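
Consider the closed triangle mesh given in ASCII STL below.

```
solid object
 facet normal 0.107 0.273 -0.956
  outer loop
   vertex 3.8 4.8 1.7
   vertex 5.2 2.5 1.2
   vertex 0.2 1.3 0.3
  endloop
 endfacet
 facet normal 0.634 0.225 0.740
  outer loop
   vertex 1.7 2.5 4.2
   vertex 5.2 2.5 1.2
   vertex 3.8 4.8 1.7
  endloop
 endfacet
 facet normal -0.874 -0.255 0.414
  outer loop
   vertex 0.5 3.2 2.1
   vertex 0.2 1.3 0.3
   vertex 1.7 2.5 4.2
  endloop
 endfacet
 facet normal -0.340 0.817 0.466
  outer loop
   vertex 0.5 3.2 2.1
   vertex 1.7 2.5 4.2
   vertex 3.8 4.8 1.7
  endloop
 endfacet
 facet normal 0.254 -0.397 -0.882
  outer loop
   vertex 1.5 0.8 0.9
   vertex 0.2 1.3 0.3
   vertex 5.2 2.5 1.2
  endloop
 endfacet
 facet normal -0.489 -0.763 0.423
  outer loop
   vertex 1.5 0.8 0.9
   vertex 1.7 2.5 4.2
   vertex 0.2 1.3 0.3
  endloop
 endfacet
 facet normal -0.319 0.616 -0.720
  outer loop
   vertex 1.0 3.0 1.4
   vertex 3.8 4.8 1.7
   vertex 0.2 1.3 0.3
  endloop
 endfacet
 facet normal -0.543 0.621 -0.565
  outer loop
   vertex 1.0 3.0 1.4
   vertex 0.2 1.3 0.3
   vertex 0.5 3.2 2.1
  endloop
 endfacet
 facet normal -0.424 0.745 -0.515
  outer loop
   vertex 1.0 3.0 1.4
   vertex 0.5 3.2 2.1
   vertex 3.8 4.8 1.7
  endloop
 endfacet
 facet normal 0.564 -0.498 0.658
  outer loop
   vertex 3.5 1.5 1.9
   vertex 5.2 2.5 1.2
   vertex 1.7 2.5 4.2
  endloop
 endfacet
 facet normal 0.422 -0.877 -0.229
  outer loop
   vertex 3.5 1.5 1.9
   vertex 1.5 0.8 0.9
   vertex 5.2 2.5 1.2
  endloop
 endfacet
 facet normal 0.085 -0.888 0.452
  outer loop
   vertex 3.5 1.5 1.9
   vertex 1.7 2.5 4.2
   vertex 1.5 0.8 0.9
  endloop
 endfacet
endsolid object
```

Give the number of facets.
12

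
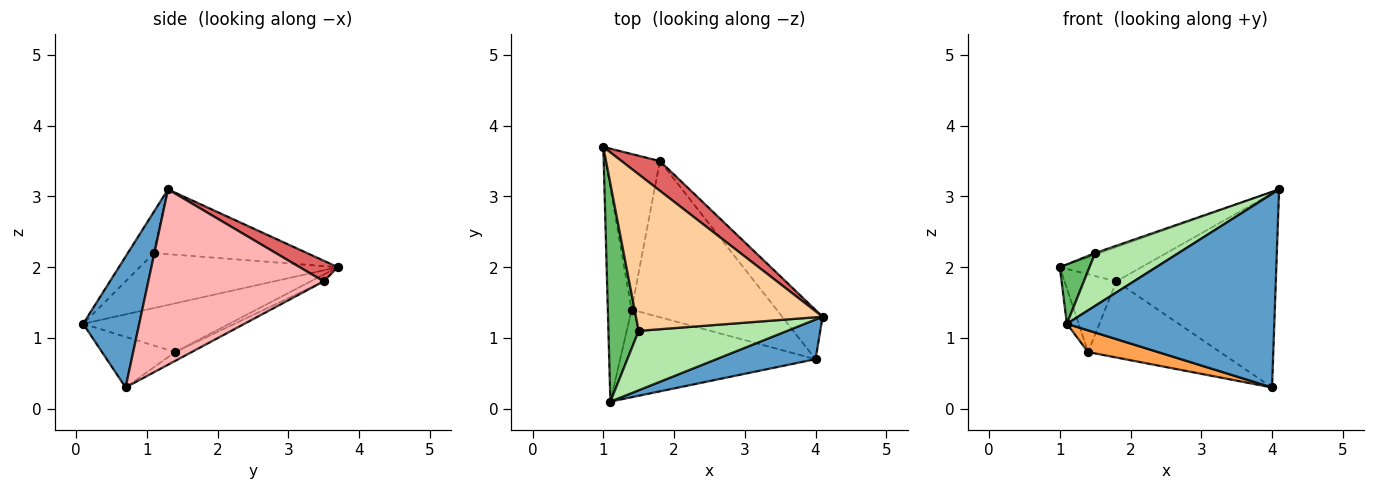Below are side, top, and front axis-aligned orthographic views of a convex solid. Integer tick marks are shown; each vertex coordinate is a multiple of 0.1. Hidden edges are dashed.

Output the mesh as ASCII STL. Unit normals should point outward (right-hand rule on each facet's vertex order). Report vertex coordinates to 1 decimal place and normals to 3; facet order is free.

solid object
 facet normal 0.256 -0.947 0.194
  outer loop
   vertex 4.0 0.7 0.3
   vertex 4.1 1.3 3.1
   vertex 1.1 0.1 1.2
  endloop
 endfacet
 facet normal -0.896 0.072 -0.437
  outer loop
   vertex 1.4 1.4 0.8
   vertex 1.1 0.1 1.2
   vertex 1.0 3.7 2.0
  endloop
 endfacet
 facet normal -0.244 -0.233 -0.941
  outer loop
   vertex 1.4 1.4 0.8
   vertex 4.0 0.7 0.3
   vertex 1.1 0.1 1.2
  endloop
 endfacet
 facet normal -0.328 0.010 0.945
  outer loop
   vertex 1.5 1.1 2.2
   vertex 4.1 1.3 3.1
   vertex 1.0 3.7 2.0
  endloop
 endfacet
 facet normal -0.869 -0.130 0.478
  outer loop
   vertex 1.5 1.1 2.2
   vertex 1.0 3.7 2.0
   vertex 1.1 0.1 1.2
  endloop
 endfacet
 facet normal -0.203 -0.650 0.732
  outer loop
   vertex 1.5 1.1 2.2
   vertex 1.1 0.1 1.2
   vertex 4.1 1.3 3.1
  endloop
 endfacet
 facet normal 0.333 0.713 0.618
  outer loop
   vertex 1.8 3.5 1.8
   vertex 1.0 3.7 2.0
   vertex 4.1 1.3 3.1
  endloop
 endfacet
 facet normal 0.729 0.663 -0.168
  outer loop
   vertex 1.8 3.5 1.8
   vertex 4.1 1.3 3.1
   vertex 4.0 0.7 0.3
  endloop
 endfacet
 facet normal -0.111 0.444 -0.889
  outer loop
   vertex 1.8 3.5 1.8
   vertex 1.4 1.4 0.8
   vertex 1.0 3.7 2.0
  endloop
 endfacet
 facet normal -0.055 0.438 -0.897
  outer loop
   vertex 1.8 3.5 1.8
   vertex 4.0 0.7 0.3
   vertex 1.4 1.4 0.8
  endloop
 endfacet
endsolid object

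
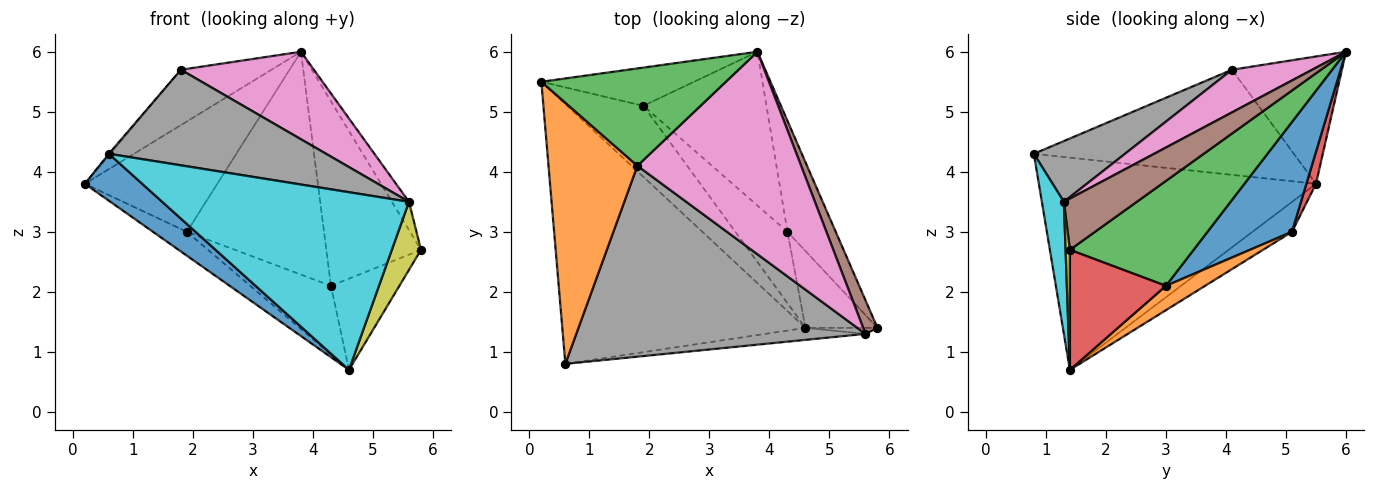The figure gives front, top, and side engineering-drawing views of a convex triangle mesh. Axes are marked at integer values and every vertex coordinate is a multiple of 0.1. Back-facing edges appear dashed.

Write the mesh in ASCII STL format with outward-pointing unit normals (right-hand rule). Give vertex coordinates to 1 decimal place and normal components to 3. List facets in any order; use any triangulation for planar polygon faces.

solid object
 facet normal -0.652 -0.135 -0.746
  outer loop
   vertex 4.6 1.4 0.7
   vertex 0.6 0.8 4.3
   vertex 0.2 5.5 3.8
  endloop
 endfacet
 facet normal -0.764 0.004 0.646
  outer loop
   vertex 1.8 4.1 5.7
   vertex 0.2 5.5 3.8
   vertex 0.6 0.8 4.3
  endloop
 endfacet
 facet normal -0.514 0.424 0.745
  outer loop
   vertex 1.8 4.1 5.7
   vertex 3.8 6.0 6.0
   vertex 0.2 5.5 3.8
  endloop
 endfacet
 facet normal 0.068 0.943 -0.326
  outer loop
   vertex 1.9 5.1 3.0
   vertex 0.2 5.5 3.8
   vertex 3.8 6.0 6.0
  endloop
 endfacet
 facet normal -0.348 0.299 -0.889
  outer loop
   vertex 1.9 5.1 3.0
   vertex 4.6 1.4 0.7
   vertex 0.2 5.5 3.8
  endloop
 endfacet
 facet normal 0.939 0.220 0.262
  outer loop
   vertex 5.6 1.3 3.5
   vertex 5.8 1.4 2.7
   vertex 3.8 6.0 6.0
  endloop
 endfacet
 facet normal 0.233 -0.386 0.893
  outer loop
   vertex 5.6 1.3 3.5
   vertex 3.8 6.0 6.0
   vertex 1.8 4.1 5.7
  endloop
 endfacet
 facet normal 0.185 -0.440 0.879
  outer loop
   vertex 5.6 1.3 3.5
   vertex 1.8 4.1 5.7
   vertex 0.6 0.8 4.3
  endloop
 endfacet
 facet normal 0.145 -0.986 -0.087
  outer loop
   vertex 5.6 1.3 3.5
   vertex 4.6 1.4 0.7
   vertex 5.8 1.4 2.7
  endloop
 endfacet
 facet normal 0.089 -0.994 -0.067
  outer loop
   vertex 5.6 1.3 3.5
   vertex 0.6 0.8 4.3
   vertex 4.6 1.4 0.7
  endloop
 endfacet
 facet normal 0.452 0.734 -0.507
  outer loop
   vertex 4.3 3.0 2.1
   vertex 1.9 5.1 3.0
   vertex 3.8 6.0 6.0
  endloop
 endfacet
 facet normal 0.319 0.657 -0.683
  outer loop
   vertex 4.3 3.0 2.1
   vertex 4.6 1.4 0.7
   vertex 1.9 5.1 3.0
  endloop
 endfacet
 facet normal 0.746 0.571 -0.343
  outer loop
   vertex 4.3 3.0 2.1
   vertex 3.8 6.0 6.0
   vertex 5.8 1.4 2.7
  endloop
 endfacet
 facet normal 0.732 0.521 -0.439
  outer loop
   vertex 4.3 3.0 2.1
   vertex 5.8 1.4 2.7
   vertex 4.6 1.4 0.7
  endloop
 endfacet
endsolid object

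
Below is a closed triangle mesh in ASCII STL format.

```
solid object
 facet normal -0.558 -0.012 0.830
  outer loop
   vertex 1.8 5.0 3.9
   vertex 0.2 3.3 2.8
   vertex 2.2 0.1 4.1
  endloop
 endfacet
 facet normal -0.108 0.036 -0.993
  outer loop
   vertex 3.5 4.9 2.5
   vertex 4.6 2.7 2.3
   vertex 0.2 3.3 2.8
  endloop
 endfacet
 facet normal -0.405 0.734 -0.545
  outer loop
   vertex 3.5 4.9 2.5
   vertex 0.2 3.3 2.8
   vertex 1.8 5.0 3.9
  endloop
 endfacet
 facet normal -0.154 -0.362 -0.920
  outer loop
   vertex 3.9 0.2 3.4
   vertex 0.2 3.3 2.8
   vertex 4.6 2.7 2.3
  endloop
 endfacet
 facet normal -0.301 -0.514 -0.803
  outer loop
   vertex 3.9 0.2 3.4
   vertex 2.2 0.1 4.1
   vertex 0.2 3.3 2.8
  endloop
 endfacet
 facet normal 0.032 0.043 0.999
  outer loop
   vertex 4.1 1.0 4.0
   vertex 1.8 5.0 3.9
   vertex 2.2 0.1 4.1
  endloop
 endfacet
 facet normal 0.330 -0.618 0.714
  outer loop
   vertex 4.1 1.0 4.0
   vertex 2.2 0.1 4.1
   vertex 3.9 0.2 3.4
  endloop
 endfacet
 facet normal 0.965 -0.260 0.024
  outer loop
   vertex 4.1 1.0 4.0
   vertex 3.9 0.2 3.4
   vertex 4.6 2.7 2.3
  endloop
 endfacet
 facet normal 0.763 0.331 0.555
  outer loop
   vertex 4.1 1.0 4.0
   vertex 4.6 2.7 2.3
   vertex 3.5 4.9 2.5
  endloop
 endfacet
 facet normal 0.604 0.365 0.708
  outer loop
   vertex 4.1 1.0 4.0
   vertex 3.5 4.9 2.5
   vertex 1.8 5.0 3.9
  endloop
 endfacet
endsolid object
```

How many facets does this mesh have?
10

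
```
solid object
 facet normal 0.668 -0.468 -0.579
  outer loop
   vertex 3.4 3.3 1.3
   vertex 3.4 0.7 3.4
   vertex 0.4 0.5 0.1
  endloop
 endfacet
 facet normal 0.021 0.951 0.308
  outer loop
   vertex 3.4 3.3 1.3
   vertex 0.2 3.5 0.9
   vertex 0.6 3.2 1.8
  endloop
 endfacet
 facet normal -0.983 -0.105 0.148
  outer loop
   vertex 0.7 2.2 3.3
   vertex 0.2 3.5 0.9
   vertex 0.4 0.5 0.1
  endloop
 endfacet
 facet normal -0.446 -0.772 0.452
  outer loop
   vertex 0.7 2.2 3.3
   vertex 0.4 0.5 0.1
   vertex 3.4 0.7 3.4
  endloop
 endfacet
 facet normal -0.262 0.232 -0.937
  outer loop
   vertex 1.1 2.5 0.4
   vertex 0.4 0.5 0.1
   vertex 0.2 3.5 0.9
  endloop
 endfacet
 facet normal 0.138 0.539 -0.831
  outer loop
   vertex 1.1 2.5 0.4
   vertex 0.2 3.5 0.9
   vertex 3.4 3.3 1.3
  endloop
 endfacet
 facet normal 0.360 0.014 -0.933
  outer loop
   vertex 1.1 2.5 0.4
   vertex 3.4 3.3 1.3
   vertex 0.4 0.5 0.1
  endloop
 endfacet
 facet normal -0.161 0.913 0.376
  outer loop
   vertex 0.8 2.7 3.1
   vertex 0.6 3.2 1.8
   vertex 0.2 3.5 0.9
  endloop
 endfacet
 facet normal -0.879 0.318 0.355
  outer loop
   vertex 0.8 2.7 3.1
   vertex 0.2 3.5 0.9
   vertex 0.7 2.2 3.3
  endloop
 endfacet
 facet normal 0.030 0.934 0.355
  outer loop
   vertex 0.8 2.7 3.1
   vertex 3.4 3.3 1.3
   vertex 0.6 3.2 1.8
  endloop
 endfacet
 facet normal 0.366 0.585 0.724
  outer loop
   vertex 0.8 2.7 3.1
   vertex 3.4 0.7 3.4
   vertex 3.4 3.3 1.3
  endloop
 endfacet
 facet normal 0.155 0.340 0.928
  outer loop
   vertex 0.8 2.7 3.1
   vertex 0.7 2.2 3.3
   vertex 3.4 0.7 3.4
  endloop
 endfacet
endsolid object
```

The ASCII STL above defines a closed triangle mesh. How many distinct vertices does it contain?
8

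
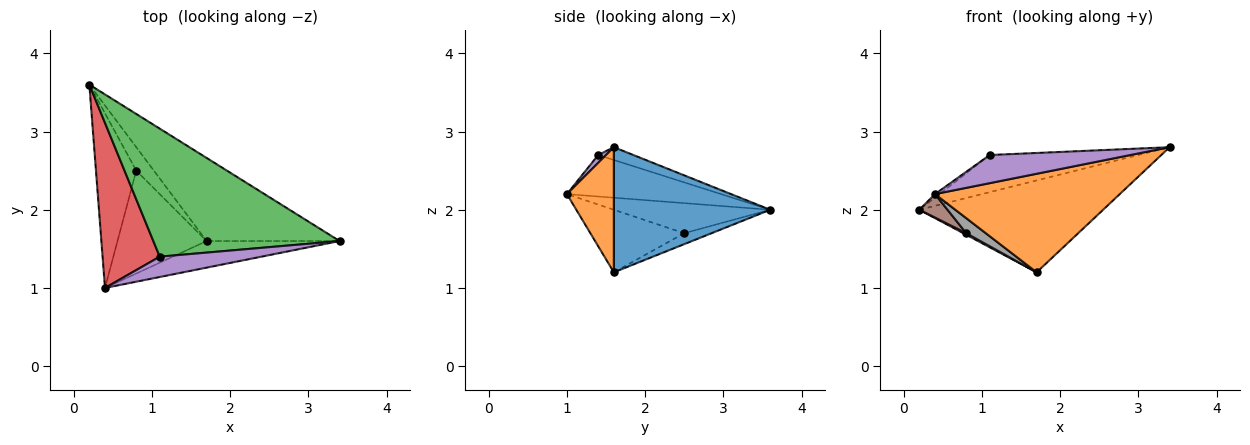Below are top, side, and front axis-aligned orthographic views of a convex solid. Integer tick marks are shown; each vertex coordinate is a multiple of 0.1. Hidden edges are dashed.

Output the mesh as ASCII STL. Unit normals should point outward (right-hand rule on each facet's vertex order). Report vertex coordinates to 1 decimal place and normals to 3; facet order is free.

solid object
 facet normal 0.534 0.627 -0.567
  outer loop
   vertex 1.7 1.6 1.2
   vertex 0.2 3.6 2.0
   vertex 3.4 1.6 2.8
  endloop
 endfacet
 facet normal 0.238 -0.938 -0.253
  outer loop
   vertex 1.7 1.6 1.2
   vertex 3.4 1.6 2.8
   vertex 0.4 1.0 2.2
  endloop
 endfacet
 facet normal -0.066 0.278 0.958
  outer loop
   vertex 1.1 1.4 2.7
   vertex 3.4 1.6 2.8
   vertex 0.2 3.6 2.0
  endloop
 endfacet
 facet normal -0.588 0.017 0.809
  outer loop
   vertex 1.1 1.4 2.7
   vertex 0.2 3.6 2.0
   vertex 0.4 1.0 2.2
  endloop
 endfacet
 facet normal 0.045 -0.810 0.585
  outer loop
   vertex 1.1 1.4 2.7
   vertex 0.4 1.0 2.2
   vertex 3.4 1.6 2.8
  endloop
 endfacet
 facet normal -0.595 -0.107 -0.797
  outer loop
   vertex 0.8 2.5 1.7
   vertex 0.4 1.0 2.2
   vertex 0.2 3.6 2.0
  endloop
 endfacet
 facet normal -0.527 -0.057 -0.848
  outer loop
   vertex 0.8 2.5 1.7
   vertex 0.2 3.6 2.0
   vertex 1.7 1.6 1.2
  endloop
 endfacet
 facet normal -0.570 -0.119 -0.813
  outer loop
   vertex 0.8 2.5 1.7
   vertex 1.7 1.6 1.2
   vertex 0.4 1.0 2.2
  endloop
 endfacet
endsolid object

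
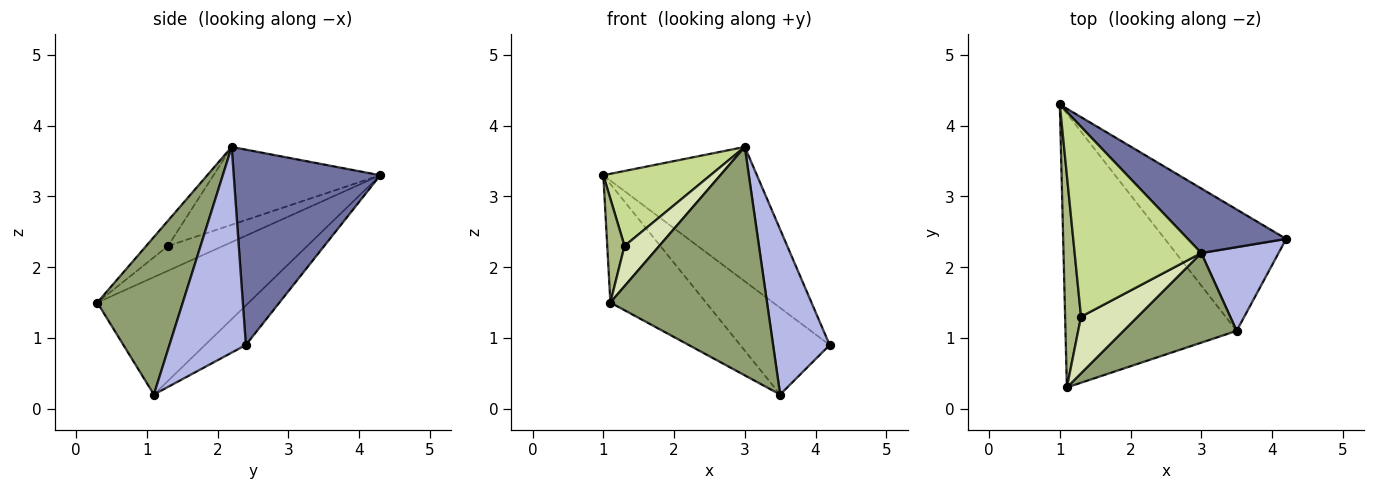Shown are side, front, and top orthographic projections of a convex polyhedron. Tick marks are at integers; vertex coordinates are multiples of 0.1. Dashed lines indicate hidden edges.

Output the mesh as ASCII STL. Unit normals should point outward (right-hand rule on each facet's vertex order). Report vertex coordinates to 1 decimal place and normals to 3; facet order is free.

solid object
 facet normal 0.652 0.683 0.328
  outer loop
   vertex 3.0 2.2 3.7
   vertex 4.2 2.4 0.9
   vertex 1.0 4.3 3.3
  endloop
 endfacet
 facet normal -0.256 0.562 -0.787
  outer loop
   vertex 3.5 1.1 0.2
   vertex 1.0 4.3 3.3
   vertex 4.2 2.4 0.9
  endloop
 endfacet
 facet normal -0.533 0.336 -0.777
  outer loop
   vertex 3.5 1.1 0.2
   vertex 1.1 0.3 1.5
   vertex 1.0 4.3 3.3
  endloop
 endfacet
 facet normal 0.769 -0.570 0.289
  outer loop
   vertex 3.5 1.1 0.2
   vertex 4.2 2.4 0.9
   vertex 3.0 2.2 3.7
  endloop
 endfacet
 facet normal 0.453 -0.830 0.326
  outer loop
   vertex 3.5 1.1 0.2
   vertex 3.0 2.2 3.7
   vertex 1.1 0.3 1.5
  endloop
 endfacet
 facet normal -0.813 -0.256 0.523
  outer loop
   vertex 1.3 1.3 2.3
   vertex 1.0 4.3 3.3
   vertex 1.1 0.3 1.5
  endloop
 endfacet
 facet normal -0.496 -0.319 0.808
  outer loop
   vertex 1.3 1.3 2.3
   vertex 3.0 2.2 3.7
   vertex 1.0 4.3 3.3
  endloop
 endfacet
 facet normal -0.343 -0.544 0.766
  outer loop
   vertex 1.3 1.3 2.3
   vertex 1.1 0.3 1.5
   vertex 3.0 2.2 3.7
  endloop
 endfacet
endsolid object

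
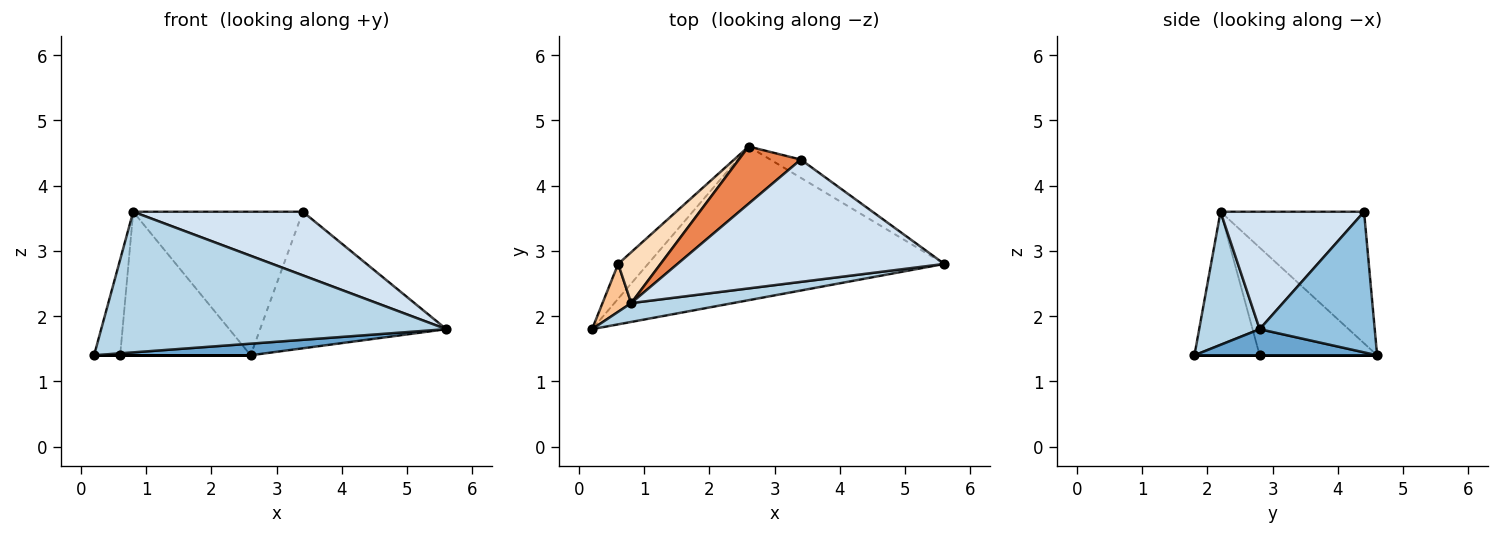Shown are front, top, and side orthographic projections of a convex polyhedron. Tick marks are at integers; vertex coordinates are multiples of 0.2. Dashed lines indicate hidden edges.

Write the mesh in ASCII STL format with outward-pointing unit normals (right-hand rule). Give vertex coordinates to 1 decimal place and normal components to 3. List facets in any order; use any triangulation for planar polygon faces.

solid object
 facet normal 0.087 -0.075 -0.993
  outer loop
   vertex 2.6 4.6 1.4
   vertex 5.6 2.8 1.8
   vertex 0.2 1.8 1.4
  endloop
 endfacet
 facet normal 0.522 0.845 -0.113
  outer loop
   vertex 3.4 4.4 3.6
   vertex 5.6 2.8 1.8
   vertex 2.6 4.6 1.4
  endloop
 endfacet
 facet normal 0.171 -0.977 0.131
  outer loop
   vertex 0.8 2.2 3.6
   vertex 0.2 1.8 1.4
   vertex 5.6 2.8 1.8
  endloop
 endfacet
 facet normal 0.364 -0.430 0.826
  outer loop
   vertex 0.8 2.2 3.6
   vertex 5.6 2.8 1.8
   vertex 3.4 4.4 3.6
  endloop
 endfacet
 facet normal -0.618 0.730 0.291
  outer loop
   vertex 0.8 2.2 3.6
   vertex 3.4 4.4 3.6
   vertex 2.6 4.6 1.4
  endloop
 endfacet
 facet normal 0.000 0.000 -1.000
  outer loop
   vertex 0.6 2.8 1.4
   vertex 2.6 4.6 1.4
   vertex 0.2 1.8 1.4
  endloop
 endfacet
 facet normal -0.913 0.365 0.183
  outer loop
   vertex 0.6 2.8 1.4
   vertex 0.2 1.8 1.4
   vertex 0.8 2.2 3.6
  endloop
 endfacet
 facet normal -0.647 0.719 0.255
  outer loop
   vertex 0.6 2.8 1.4
   vertex 0.8 2.2 3.6
   vertex 2.6 4.6 1.4
  endloop
 endfacet
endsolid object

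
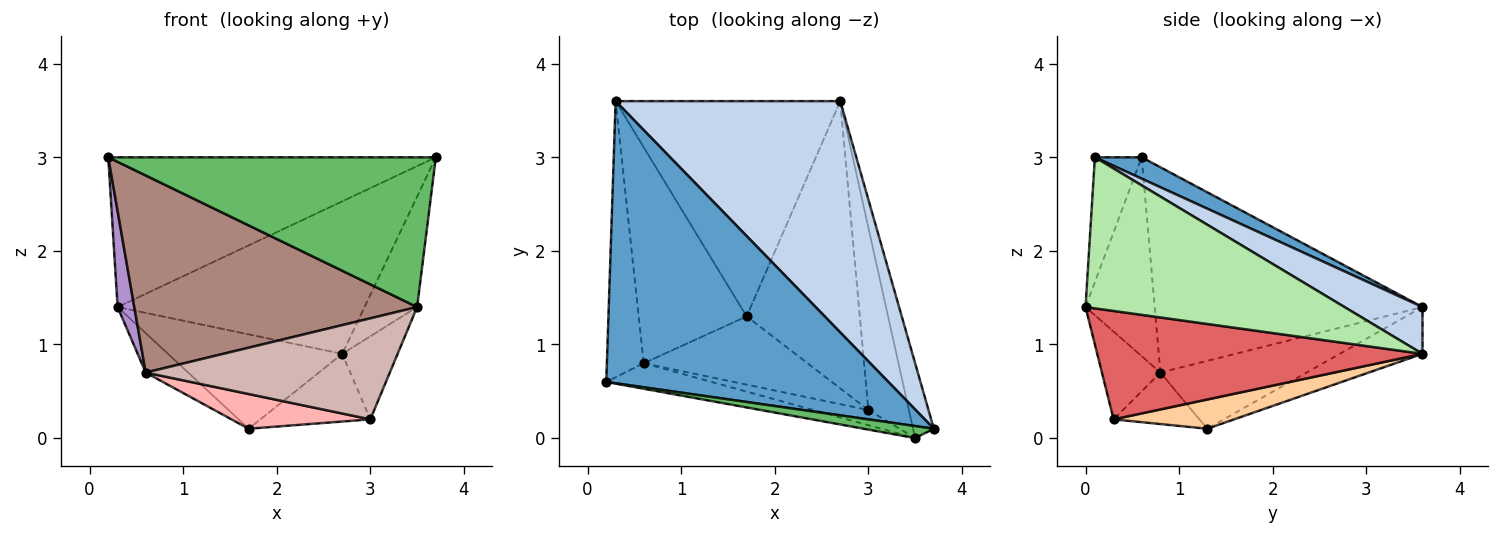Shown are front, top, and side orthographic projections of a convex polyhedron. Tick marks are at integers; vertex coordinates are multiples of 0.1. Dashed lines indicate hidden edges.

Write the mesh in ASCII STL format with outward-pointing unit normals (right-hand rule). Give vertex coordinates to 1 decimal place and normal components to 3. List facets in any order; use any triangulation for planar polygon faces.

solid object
 facet normal 0.067 0.468 0.881
  outer loop
   vertex 0.3 3.6 1.4
   vertex 0.2 0.6 3.0
   vertex 3.7 0.1 3.0
  endloop
 endfacet
 facet normal 0.171 0.542 0.822
  outer loop
   vertex 2.7 3.6 0.9
   vertex 0.3 3.6 1.4
   vertex 3.7 0.1 3.0
  endloop
 endfacet
 facet normal -0.187 0.394 -0.900
  outer loop
   vertex 2.7 3.6 0.9
   vertex 1.7 1.3 0.1
   vertex 0.3 3.6 1.4
  endloop
 endfacet
 facet normal 0.244 0.222 -0.944
  outer loop
   vertex 3.0 0.3 0.2
   vertex 1.7 1.3 0.1
   vertex 2.7 3.6 0.9
  endloop
 endfacet
 facet normal -0.141 -0.987 0.079
  outer loop
   vertex 3.5 0.0 1.4
   vertex 3.7 0.1 3.0
   vertex 0.2 0.6 3.0
  endloop
 endfacet
 facet normal 0.971 0.197 -0.134
  outer loop
   vertex 3.5 0.0 1.4
   vertex 2.7 3.6 0.9
   vertex 3.7 0.1 3.0
  endloop
 endfacet
 facet normal 0.925 0.157 -0.346
  outer loop
   vertex 3.5 0.0 1.4
   vertex 3.0 0.3 0.2
   vertex 2.7 3.6 0.9
  endloop
 endfacet
 facet normal -0.270 -0.437 -0.858
  outer loop
   vertex 0.6 0.8 0.7
   vertex 1.7 1.3 0.1
   vertex 3.0 0.3 0.2
  endloop
 endfacet
 facet normal -0.982 -0.061 -0.176
  outer loop
   vertex 0.6 0.8 0.7
   vertex 0.2 0.6 3.0
   vertex 0.3 3.6 1.4
  endloop
 endfacet
 facet normal -0.526 0.153 -0.837
  outer loop
   vertex 0.6 0.8 0.7
   vertex 0.3 3.6 1.4
   vertex 1.7 1.3 0.1
  endloop
 endfacet
 facet normal -0.236 -0.964 -0.125
  outer loop
   vertex 0.6 0.8 0.7
   vertex 3.5 0.0 1.4
   vertex 0.2 0.6 3.0
  endloop
 endfacet
 facet normal -0.231 -0.962 -0.144
  outer loop
   vertex 0.6 0.8 0.7
   vertex 3.0 0.3 0.2
   vertex 3.5 0.0 1.4
  endloop
 endfacet
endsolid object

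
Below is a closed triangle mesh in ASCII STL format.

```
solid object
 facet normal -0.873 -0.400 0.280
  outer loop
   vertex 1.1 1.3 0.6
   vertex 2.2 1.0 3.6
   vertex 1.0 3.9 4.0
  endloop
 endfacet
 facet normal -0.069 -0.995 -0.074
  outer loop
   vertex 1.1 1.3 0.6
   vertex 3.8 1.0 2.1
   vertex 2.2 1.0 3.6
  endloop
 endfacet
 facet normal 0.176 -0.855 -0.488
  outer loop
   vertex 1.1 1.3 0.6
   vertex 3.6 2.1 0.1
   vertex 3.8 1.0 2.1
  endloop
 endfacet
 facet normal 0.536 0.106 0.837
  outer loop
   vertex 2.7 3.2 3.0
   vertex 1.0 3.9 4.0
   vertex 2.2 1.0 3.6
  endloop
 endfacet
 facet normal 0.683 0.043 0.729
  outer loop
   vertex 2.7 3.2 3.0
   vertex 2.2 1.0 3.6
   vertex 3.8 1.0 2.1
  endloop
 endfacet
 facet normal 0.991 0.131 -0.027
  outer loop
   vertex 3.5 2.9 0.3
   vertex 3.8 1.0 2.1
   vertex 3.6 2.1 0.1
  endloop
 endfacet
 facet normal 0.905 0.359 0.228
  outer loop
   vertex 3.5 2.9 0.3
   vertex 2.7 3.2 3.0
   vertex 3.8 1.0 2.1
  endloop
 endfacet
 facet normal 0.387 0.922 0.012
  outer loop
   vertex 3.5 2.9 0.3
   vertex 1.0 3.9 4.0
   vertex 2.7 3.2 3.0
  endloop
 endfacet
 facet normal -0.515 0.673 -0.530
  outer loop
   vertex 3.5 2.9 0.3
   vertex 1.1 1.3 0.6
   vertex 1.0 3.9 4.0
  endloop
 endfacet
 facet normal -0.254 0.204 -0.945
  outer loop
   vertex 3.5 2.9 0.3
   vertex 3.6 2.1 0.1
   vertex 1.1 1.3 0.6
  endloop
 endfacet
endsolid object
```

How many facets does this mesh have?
10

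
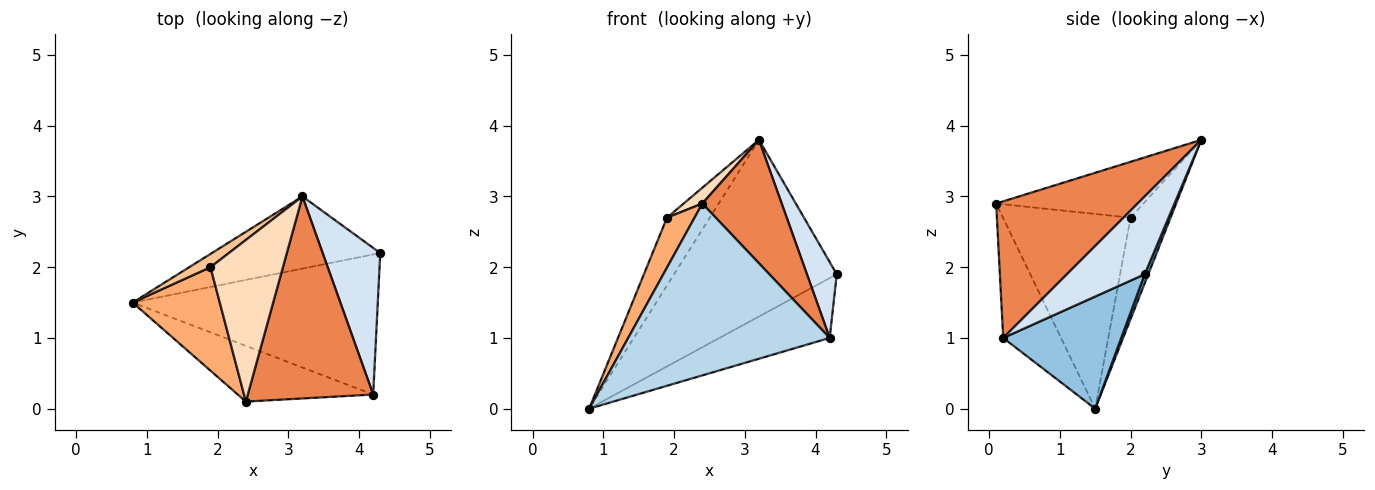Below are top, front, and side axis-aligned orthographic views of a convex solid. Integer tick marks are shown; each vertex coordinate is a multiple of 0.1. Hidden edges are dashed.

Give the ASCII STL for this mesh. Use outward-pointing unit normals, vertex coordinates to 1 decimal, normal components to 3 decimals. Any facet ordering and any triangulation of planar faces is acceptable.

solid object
 facet normal 0.020 0.926 -0.378
  outer loop
   vertex 3.2 3.0 3.8
   vertex 4.3 2.2 1.9
   vertex 0.8 1.5 0.0
  endloop
 endfacet
 facet normal 0.388 0.362 -0.848
  outer loop
   vertex 4.2 0.2 1.0
   vertex 0.8 1.5 0.0
   vertex 4.3 2.2 1.9
  endloop
 endfacet
 facet normal -0.263 -0.918 -0.298
  outer loop
   vertex 4.2 0.2 1.0
   vertex 2.4 0.1 2.9
   vertex 0.8 1.5 0.0
  endloop
 endfacet
 facet normal 0.768 -0.294 0.569
  outer loop
   vertex 4.2 0.2 1.0
   vertex 4.3 2.2 1.9
   vertex 3.2 3.0 3.8
  endloop
 endfacet
 facet normal 0.681 -0.382 0.625
  outer loop
   vertex 4.2 0.2 1.0
   vertex 3.2 3.0 3.8
   vertex 2.4 0.1 2.9
  endloop
 endfacet
 facet normal -0.896 -0.193 0.401
  outer loop
   vertex 1.9 2.0 2.7
   vertex 0.8 1.5 0.0
   vertex 2.4 0.1 2.9
  endloop
 endfacet
 facet normal -0.676 0.723 0.141
  outer loop
   vertex 1.9 2.0 2.7
   vertex 3.2 3.0 3.8
   vertex 0.8 1.5 0.0
  endloop
 endfacet
 facet normal -0.609 -0.077 0.790
  outer loop
   vertex 1.9 2.0 2.7
   vertex 2.4 0.1 2.9
   vertex 3.2 3.0 3.8
  endloop
 endfacet
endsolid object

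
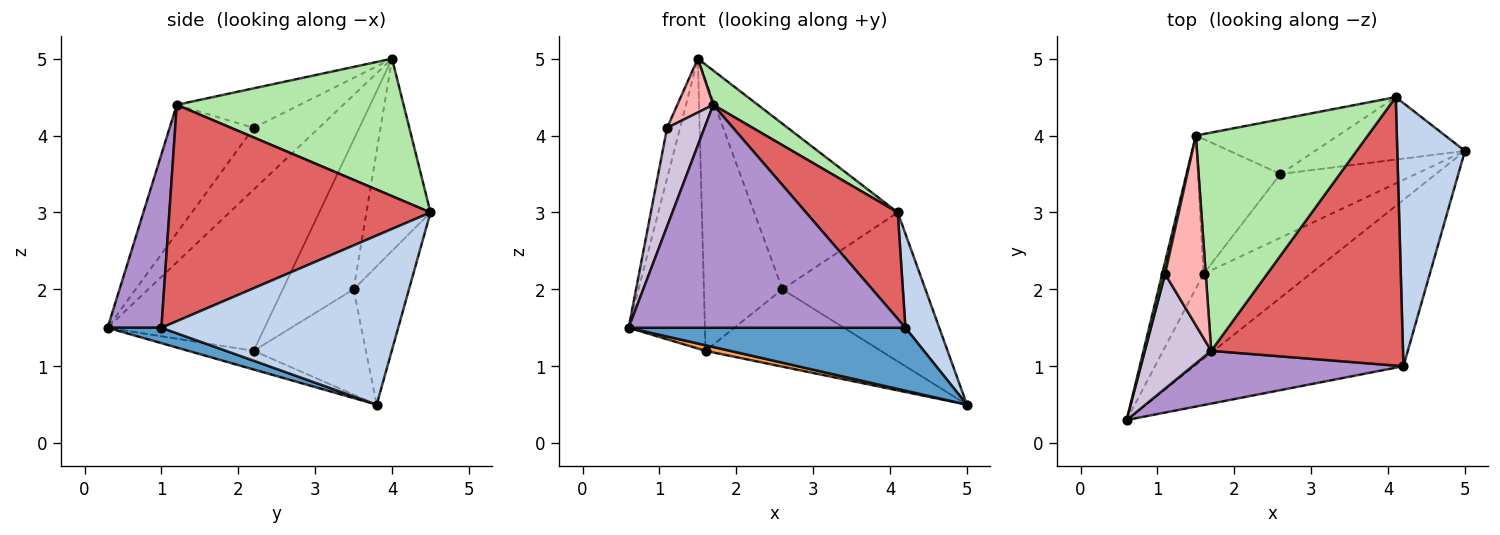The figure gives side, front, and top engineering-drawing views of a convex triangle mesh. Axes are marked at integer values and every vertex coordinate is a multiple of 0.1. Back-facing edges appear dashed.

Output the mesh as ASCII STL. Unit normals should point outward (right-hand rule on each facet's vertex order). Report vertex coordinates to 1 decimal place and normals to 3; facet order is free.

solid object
 facet normal 0.069 -0.353 -0.933
  outer loop
   vertex 4.2 1.0 1.5
   vertex 0.6 0.3 1.5
   vertex 5.0 3.8 0.5
  endloop
 endfacet
 facet normal 0.920 -0.131 0.368
  outer loop
   vertex 4.2 1.0 1.5
   vertex 5.0 3.8 0.5
   vertex 4.1 4.5 3.0
  endloop
 endfacet
 facet normal -0.172 -0.065 -0.983
  outer loop
   vertex 1.6 2.2 1.2
   vertex 5.0 3.8 0.5
   vertex 0.6 0.3 1.5
  endloop
 endfacet
 facet normal -0.876 0.426 -0.225
  outer loop
   vertex 1.6 2.2 1.2
   vertex 0.6 0.3 1.5
   vertex 1.5 4.0 5.0
  endloop
 endfacet
 facet normal -0.980 0.195 0.046
  outer loop
   vertex 1.1 2.2 4.1
   vertex 1.5 4.0 5.0
   vertex 0.6 0.3 1.5
  endloop
 endfacet
 facet normal 0.620 -0.122 0.775
  outer loop
   vertex 1.7 1.2 4.4
   vertex 4.1 4.5 3.0
   vertex 1.5 4.0 5.0
  endloop
 endfacet
 facet normal 0.724 -0.254 0.641
  outer loop
   vertex 1.7 1.2 4.4
   vertex 4.2 1.0 1.5
   vertex 4.1 4.5 3.0
  endloop
 endfacet
 facet normal -0.683 -0.199 0.702
  outer loop
   vertex 1.7 1.2 4.4
   vertex 1.5 4.0 5.0
   vertex 1.1 2.2 4.1
  endloop
 endfacet
 facet normal 0.186 -0.956 0.226
  outer loop
   vertex 1.7 1.2 4.4
   vertex 0.6 0.3 1.5
   vertex 4.2 1.0 1.5
  endloop
 endfacet
 facet normal -0.826 -0.367 0.427
  outer loop
   vertex 1.7 1.2 4.4
   vertex 1.1 2.2 4.1
   vertex 0.6 0.3 1.5
  endloop
 endfacet
 facet normal -0.443 0.692 -0.570
  outer loop
   vertex 2.6 3.5 2.0
   vertex 5.0 3.8 0.5
   vertex 1.6 2.2 1.2
  endloop
 endfacet
 facet normal -0.628 0.697 -0.346
  outer loop
   vertex 2.6 3.5 2.0
   vertex 1.6 2.2 1.2
   vertex 1.5 4.0 5.0
  endloop
 endfacet
 facet normal -0.336 0.869 -0.364
  outer loop
   vertex 2.6 3.5 2.0
   vertex 4.1 4.5 3.0
   vertex 5.0 3.8 0.5
  endloop
 endfacet
 facet normal -0.390 0.874 -0.289
  outer loop
   vertex 2.6 3.5 2.0
   vertex 1.5 4.0 5.0
   vertex 4.1 4.5 3.0
  endloop
 endfacet
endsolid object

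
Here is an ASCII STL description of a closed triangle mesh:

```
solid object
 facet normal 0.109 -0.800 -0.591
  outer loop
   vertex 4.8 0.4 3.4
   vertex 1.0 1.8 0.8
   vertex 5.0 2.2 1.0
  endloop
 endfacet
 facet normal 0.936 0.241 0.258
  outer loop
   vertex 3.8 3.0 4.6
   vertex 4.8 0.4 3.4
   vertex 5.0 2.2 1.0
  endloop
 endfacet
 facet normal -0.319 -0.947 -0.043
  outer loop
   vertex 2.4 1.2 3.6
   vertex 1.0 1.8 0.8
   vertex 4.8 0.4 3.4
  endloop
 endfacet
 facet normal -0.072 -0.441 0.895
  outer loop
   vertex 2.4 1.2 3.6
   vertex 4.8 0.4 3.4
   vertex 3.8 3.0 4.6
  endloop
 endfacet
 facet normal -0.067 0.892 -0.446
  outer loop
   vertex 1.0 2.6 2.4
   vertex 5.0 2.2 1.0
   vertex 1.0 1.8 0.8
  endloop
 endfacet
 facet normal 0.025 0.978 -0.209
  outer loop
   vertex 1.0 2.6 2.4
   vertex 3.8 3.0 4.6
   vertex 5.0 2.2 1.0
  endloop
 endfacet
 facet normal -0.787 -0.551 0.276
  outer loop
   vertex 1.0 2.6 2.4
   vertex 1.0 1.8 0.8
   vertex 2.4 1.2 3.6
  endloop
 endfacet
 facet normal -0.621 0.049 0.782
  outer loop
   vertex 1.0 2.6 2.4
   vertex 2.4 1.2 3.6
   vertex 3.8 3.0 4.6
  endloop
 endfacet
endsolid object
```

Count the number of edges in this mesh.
12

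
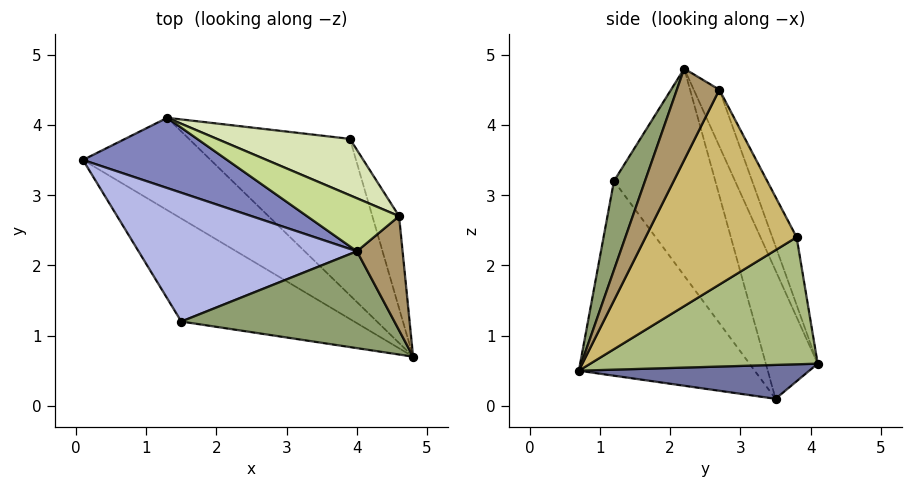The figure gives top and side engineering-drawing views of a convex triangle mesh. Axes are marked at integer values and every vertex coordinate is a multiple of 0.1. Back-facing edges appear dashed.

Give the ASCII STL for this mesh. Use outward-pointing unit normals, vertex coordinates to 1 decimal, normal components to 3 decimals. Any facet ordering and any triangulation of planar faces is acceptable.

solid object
 facet normal 0.246 0.281 -0.928
  outer loop
   vertex 1.3 4.1 0.6
   vertex 4.8 0.7 0.5
   vertex 0.1 3.5 0.1
  endloop
 endfacet
 facet normal -0.543 0.577 0.610
  outer loop
   vertex 4.0 2.2 4.8
   vertex 1.3 4.1 0.6
   vertex 0.1 3.5 0.1
  endloop
 endfacet
 facet normal -0.445 -0.804 -0.395
  outer loop
   vertex 1.5 1.2 3.2
   vertex 0.1 3.5 0.1
   vertex 4.8 0.7 0.5
  endloop
 endfacet
 facet normal -0.601 0.488 0.633
  outer loop
   vertex 1.5 1.2 3.2
   vertex 4.0 2.2 4.8
   vertex 0.1 3.5 0.1
  endloop
 endfacet
 facet normal 0.146 -0.925 0.350
  outer loop
   vertex 1.5 1.2 3.2
   vertex 4.8 0.7 0.5
   vertex 4.0 2.2 4.8
  endloop
 endfacet
 facet normal 0.517 0.551 -0.655
  outer loop
   vertex 3.9 3.8 2.4
   vertex 4.8 0.7 0.5
   vertex 1.3 4.1 0.6
  endloop
 endfacet
 facet normal -0.345 0.752 0.562
  outer loop
   vertex 4.6 2.7 4.5
   vertex 1.3 4.1 0.6
   vertex 4.0 2.2 4.8
  endloop
 endfacet
 facet normal -0.262 0.816 0.515
  outer loop
   vertex 4.6 2.7 4.5
   vertex 3.9 3.8 2.4
   vertex 1.3 4.1 0.6
  endloop
 endfacet
 facet normal 0.697 -0.627 0.348
  outer loop
   vertex 4.6 2.7 4.5
   vertex 4.0 2.2 4.8
   vertex 4.8 0.7 0.5
  endloop
 endfacet
 facet normal 0.929 0.348 -0.127
  outer loop
   vertex 4.6 2.7 4.5
   vertex 4.8 0.7 0.5
   vertex 3.9 3.8 2.4
  endloop
 endfacet
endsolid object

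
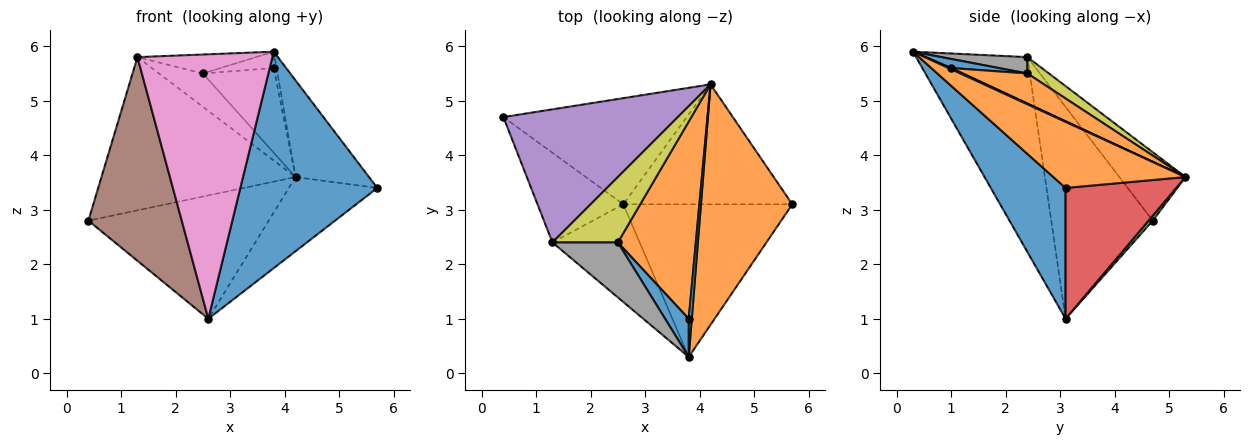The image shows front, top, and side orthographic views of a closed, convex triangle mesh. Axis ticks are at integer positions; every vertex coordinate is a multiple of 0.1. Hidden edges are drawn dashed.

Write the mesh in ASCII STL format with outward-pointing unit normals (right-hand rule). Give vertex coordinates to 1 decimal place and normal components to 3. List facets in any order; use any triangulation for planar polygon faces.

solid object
 facet normal 0.407 -0.746 -0.526
  outer loop
   vertex 2.6 3.1 1.0
   vertex 5.7 3.1 3.4
   vertex 3.8 0.3 5.9
  endloop
 endfacet
 facet normal 0.557 0.310 0.770
  outer loop
   vertex 4.2 5.3 3.6
   vertex 3.8 0.3 5.9
   vertex 5.7 3.1 3.4
  endloop
 endfacet
 facet normal 0.018 0.758 -0.652
  outer loop
   vertex 4.2 5.3 3.6
   vertex 2.6 3.1 1.0
   vertex 0.4 4.7 2.8
  endloop
 endfacet
 facet normal 0.550 0.439 -0.710
  outer loop
   vertex 4.2 5.3 3.6
   vertex 5.7 3.1 3.4
   vertex 2.6 3.1 1.0
  endloop
 endfacet
 facet normal -0.249 0.731 0.635
  outer loop
   vertex 1.3 2.4 5.8
   vertex 4.2 5.3 3.6
   vertex 0.4 4.7 2.8
  endloop
 endfacet
 facet normal -0.705 -0.649 -0.286
  outer loop
   vertex 1.3 2.4 5.8
   vertex 0.4 4.7 2.8
   vertex 2.6 3.1 1.0
  endloop
 endfacet
 facet normal -0.612 -0.742 -0.274
  outer loop
   vertex 1.3 2.4 5.8
   vertex 2.6 3.1 1.0
   vertex 3.8 0.3 5.9
  endloop
 endfacet
 facet normal 0.230 0.318 0.920
  outer loop
   vertex 2.5 2.4 5.5
   vertex 1.3 2.4 5.8
   vertex 3.8 0.3 5.9
  endloop
 endfacet
 facet normal 0.217 0.442 0.870
  outer loop
   vertex 2.5 2.4 5.5
   vertex 4.2 5.3 3.6
   vertex 1.3 2.4 5.8
  endloop
 endfacet
 facet normal 0.340 0.371 0.865
  outer loop
   vertex 3.8 1.0 5.6
   vertex 3.8 0.3 5.9
   vertex 4.2 5.3 3.6
  endloop
 endfacet
 facet normal 0.333 0.371 0.867
  outer loop
   vertex 3.8 1.0 5.6
   vertex 2.5 2.4 5.5
   vertex 3.8 0.3 5.9
  endloop
 endfacet
 facet normal 0.334 0.372 0.866
  outer loop
   vertex 3.8 1.0 5.6
   vertex 4.2 5.3 3.6
   vertex 2.5 2.4 5.5
  endloop
 endfacet
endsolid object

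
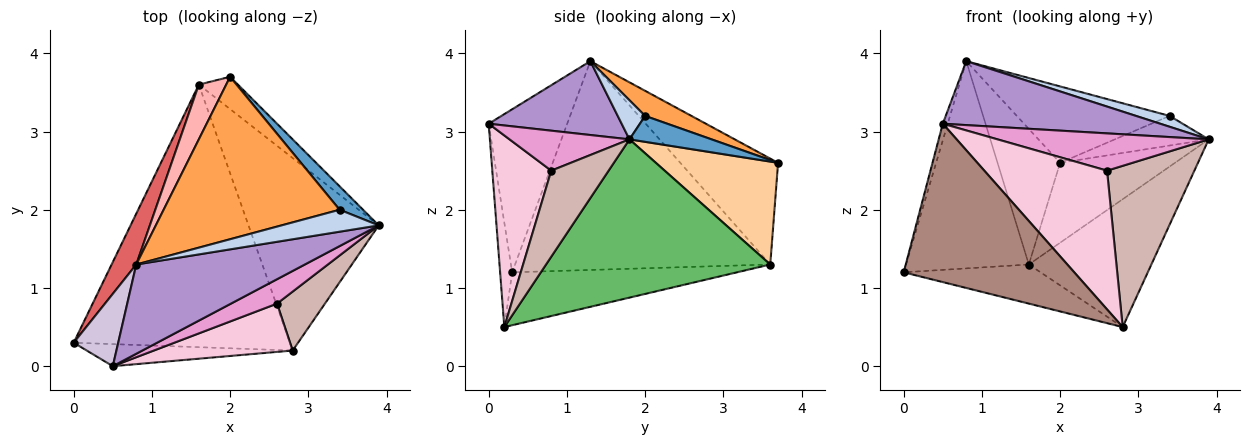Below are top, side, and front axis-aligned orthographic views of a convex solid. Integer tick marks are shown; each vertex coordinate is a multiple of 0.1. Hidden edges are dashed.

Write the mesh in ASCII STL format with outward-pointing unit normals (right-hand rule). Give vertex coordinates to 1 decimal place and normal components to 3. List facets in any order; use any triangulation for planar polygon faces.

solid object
 facet normal 0.566 0.647 0.512
  outer loop
   vertex 3.4 2.0 3.2
   vertex 3.9 1.8 2.9
   vertex 2.0 3.7 2.6
  endloop
 endfacet
 facet normal 0.339 -0.417 0.843
  outer loop
   vertex 3.4 2.0 3.2
   vertex 0.8 1.3 3.9
   vertex 3.9 1.8 2.9
  endloop
 endfacet
 facet normal 0.128 0.422 0.897
  outer loop
   vertex 3.4 2.0 3.2
   vertex 2.0 3.7 2.6
   vertex 0.8 1.3 3.9
  endloop
 endfacet
 facet normal 0.702 0.660 -0.267
  outer loop
   vertex 1.6 3.6 1.3
   vertex 2.0 3.7 2.6
   vertex 3.9 1.8 2.9
  endloop
 endfacet
 facet normal 0.711 0.389 -0.585
  outer loop
   vertex 1.6 3.6 1.3
   vertex 3.9 1.8 2.9
   vertex 2.8 0.2 0.5
  endloop
 endfacet
 facet normal -0.235 0.143 -0.961
  outer loop
   vertex 1.6 3.6 1.3
   vertex 2.8 0.2 0.5
   vertex 0.0 0.3 1.2
  endloop
 endfacet
 facet normal -0.896 0.431 0.106
  outer loop
   vertex 1.6 3.6 1.3
   vertex 0.0 0.3 1.2
   vertex 0.8 1.3 3.9
  endloop
 endfacet
 facet normal -0.823 0.527 0.213
  outer loop
   vertex 1.6 3.6 1.3
   vertex 0.8 1.3 3.9
   vertex 2.0 3.7 2.6
  endloop
 endfacet
 facet normal 0.336 -0.549 0.766
  outer loop
   vertex 0.5 0.0 3.1
   vertex 3.9 1.8 2.9
   vertex 0.8 1.3 3.9
  endloop
 endfacet
 facet normal -0.963 0.060 0.263
  outer loop
   vertex 0.5 0.0 3.1
   vertex 0.8 1.3 3.9
   vertex 0.0 0.3 1.2
  endloop
 endfacet
 facet normal -0.070 -0.988 -0.138
  outer loop
   vertex 0.5 0.0 3.1
   vertex 0.0 0.3 1.2
   vertex 2.8 0.2 0.5
  endloop
 endfacet
 facet normal 0.525 -0.799 0.292
  outer loop
   vertex 2.6 0.8 2.5
   vertex 2.8 0.2 0.5
   vertex 3.9 1.8 2.9
  endloop
 endfacet
 facet normal 0.429 -0.756 0.495
  outer loop
   vertex 2.6 0.8 2.5
   vertex 3.9 1.8 2.9
   vertex 0.5 0.0 3.1
  endloop
 endfacet
 facet normal 0.413 -0.860 0.299
  outer loop
   vertex 2.6 0.8 2.5
   vertex 0.5 0.0 3.1
   vertex 2.8 0.2 0.5
  endloop
 endfacet
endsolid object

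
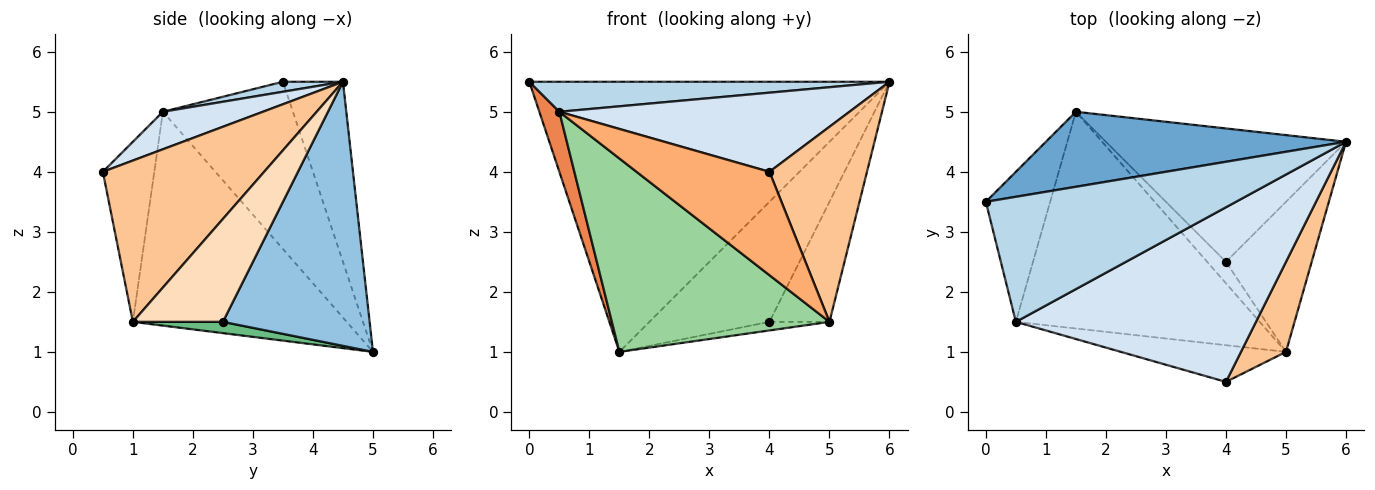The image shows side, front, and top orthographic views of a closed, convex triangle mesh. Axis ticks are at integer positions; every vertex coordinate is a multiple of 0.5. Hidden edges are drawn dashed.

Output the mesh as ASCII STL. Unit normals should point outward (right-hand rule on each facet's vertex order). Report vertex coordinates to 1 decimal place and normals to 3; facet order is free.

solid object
 facet normal -0.159 0.951 0.264
  outer loop
   vertex 1.5 5.0 1.0
   vertex 0.0 3.5 5.5
   vertex 6.0 4.5 5.5
  endloop
 endfacet
 facet normal 0.633 0.518 -0.575
  outer loop
   vertex 4.0 2.5 1.5
   vertex 1.5 5.0 1.0
   vertex 6.0 4.5 5.5
  endloop
 endfacet
 facet normal 0.039 -0.233 0.972
  outer loop
   vertex 0.5 1.5 5.0
   vertex 6.0 4.5 5.5
   vertex 0.0 3.5 5.5
  endloop
 endfacet
 facet normal 0.141 -0.409 0.902
  outer loop
   vertex 0.5 1.5 5.0
   vertex 4.0 0.5 4.0
   vertex 6.0 4.5 5.5
  endloop
 endfacet
 facet normal -0.924 -0.142 -0.355
  outer loop
   vertex 0.5 1.5 5.0
   vertex 0.0 3.5 5.5
   vertex 1.5 5.0 1.0
  endloop
 endfacet
 facet normal -0.343 -0.885 -0.314
  outer loop
   vertex 5.0 1.0 1.5
   vertex 4.0 0.5 4.0
   vertex 0.5 1.5 5.0
  endloop
 endfacet
 facet normal 0.832 -0.503 0.232
  outer loop
   vertex 5.0 1.0 1.5
   vertex 6.0 4.5 5.5
   vertex 4.0 0.5 4.0
  endloop
 endfacet
 facet normal 0.684 0.456 -0.570
  outer loop
   vertex 5.0 1.0 1.5
   vertex 4.0 2.5 1.5
   vertex 6.0 4.5 5.5
  endloop
 endfacet
 facet normal 0.487 0.324 -0.811
  outer loop
   vertex 5.0 1.0 1.5
   vertex 1.5 5.0 1.0
   vertex 4.0 2.5 1.5
  endloop
 endfacet
 facet normal -0.548 -0.557 -0.624
  outer loop
   vertex 5.0 1.0 1.5
   vertex 0.5 1.5 5.0
   vertex 1.5 5.0 1.0
  endloop
 endfacet
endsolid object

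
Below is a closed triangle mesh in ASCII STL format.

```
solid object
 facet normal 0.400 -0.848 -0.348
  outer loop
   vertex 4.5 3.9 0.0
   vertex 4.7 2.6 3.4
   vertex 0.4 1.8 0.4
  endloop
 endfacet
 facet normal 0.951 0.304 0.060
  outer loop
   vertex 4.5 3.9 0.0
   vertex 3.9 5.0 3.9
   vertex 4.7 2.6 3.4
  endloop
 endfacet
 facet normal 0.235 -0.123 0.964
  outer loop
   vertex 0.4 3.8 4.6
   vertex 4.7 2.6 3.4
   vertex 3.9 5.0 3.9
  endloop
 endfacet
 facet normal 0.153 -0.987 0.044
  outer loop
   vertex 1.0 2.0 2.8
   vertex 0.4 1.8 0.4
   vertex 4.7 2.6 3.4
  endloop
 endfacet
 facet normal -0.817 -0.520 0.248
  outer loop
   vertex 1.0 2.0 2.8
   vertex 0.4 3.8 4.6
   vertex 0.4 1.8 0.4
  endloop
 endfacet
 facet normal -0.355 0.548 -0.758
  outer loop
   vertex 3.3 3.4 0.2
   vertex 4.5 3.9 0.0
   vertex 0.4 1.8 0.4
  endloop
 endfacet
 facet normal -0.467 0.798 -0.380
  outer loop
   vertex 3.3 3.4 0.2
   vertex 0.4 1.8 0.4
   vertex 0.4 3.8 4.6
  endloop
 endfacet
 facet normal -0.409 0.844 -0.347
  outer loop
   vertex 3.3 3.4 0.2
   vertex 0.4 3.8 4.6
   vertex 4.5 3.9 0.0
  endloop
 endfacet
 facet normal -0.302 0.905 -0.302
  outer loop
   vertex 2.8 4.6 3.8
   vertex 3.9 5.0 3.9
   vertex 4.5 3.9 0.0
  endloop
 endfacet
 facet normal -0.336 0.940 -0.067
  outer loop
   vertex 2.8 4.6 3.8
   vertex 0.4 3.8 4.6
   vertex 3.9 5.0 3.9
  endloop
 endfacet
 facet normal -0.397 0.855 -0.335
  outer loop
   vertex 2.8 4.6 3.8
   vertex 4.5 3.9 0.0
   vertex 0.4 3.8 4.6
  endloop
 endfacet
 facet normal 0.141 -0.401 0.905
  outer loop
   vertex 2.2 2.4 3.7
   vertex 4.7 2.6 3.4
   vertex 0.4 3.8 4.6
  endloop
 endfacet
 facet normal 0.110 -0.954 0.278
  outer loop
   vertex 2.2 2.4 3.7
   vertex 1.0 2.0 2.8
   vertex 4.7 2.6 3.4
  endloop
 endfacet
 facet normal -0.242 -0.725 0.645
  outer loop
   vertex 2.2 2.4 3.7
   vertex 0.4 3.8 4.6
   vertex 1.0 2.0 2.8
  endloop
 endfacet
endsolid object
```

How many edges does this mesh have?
21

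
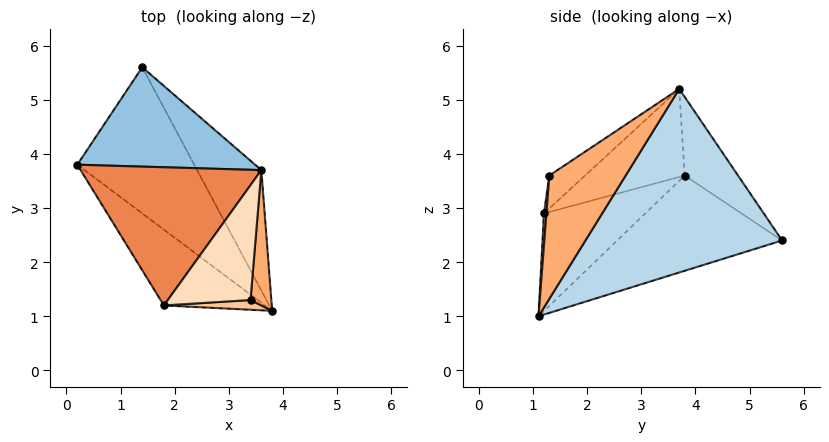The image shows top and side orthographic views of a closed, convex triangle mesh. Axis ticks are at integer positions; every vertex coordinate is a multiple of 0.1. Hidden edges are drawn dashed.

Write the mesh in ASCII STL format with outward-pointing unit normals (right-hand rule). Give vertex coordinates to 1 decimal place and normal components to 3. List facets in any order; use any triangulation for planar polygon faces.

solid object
 facet normal -0.629 -0.095 -0.772
  outer loop
   vertex 1.4 5.6 2.4
   vertex 3.8 1.1 1.0
   vertex 0.2 3.8 3.6
  endloop
 endfacet
 facet normal -0.304 0.660 0.687
  outer loop
   vertex 3.6 3.7 5.2
   vertex 1.4 5.6 2.4
   vertex 0.2 3.8 3.6
  endloop
 endfacet
 facet normal 0.807 0.518 -0.282
  outer loop
   vertex 3.6 3.7 5.2
   vertex 3.8 1.1 1.0
   vertex 1.4 5.6 2.4
  endloop
 endfacet
 facet normal -0.677 -0.228 -0.700
  outer loop
   vertex 1.8 1.2 2.9
   vertex 0.2 3.8 3.6
   vertex 3.8 1.1 1.0
  endloop
 endfacet
 facet normal -0.390 -0.455 0.800
  outer loop
   vertex 1.8 1.2 2.9
   vertex 3.6 3.7 5.2
   vertex 0.2 3.8 3.6
  endloop
 endfacet
 facet normal 0.968 -0.190 0.164
  outer loop
   vertex 3.4 1.3 3.6
   vertex 3.8 1.1 1.0
   vertex 3.6 3.7 5.2
  endloop
 endfacet
 facet normal 0.027 -0.996 0.081
  outer loop
   vertex 3.4 1.3 3.6
   vertex 1.8 1.2 2.9
   vertex 3.8 1.1 1.0
  endloop
 endfacet
 facet normal -0.319 -0.507 0.801
  outer loop
   vertex 3.4 1.3 3.6
   vertex 3.6 3.7 5.2
   vertex 1.8 1.2 2.9
  endloop
 endfacet
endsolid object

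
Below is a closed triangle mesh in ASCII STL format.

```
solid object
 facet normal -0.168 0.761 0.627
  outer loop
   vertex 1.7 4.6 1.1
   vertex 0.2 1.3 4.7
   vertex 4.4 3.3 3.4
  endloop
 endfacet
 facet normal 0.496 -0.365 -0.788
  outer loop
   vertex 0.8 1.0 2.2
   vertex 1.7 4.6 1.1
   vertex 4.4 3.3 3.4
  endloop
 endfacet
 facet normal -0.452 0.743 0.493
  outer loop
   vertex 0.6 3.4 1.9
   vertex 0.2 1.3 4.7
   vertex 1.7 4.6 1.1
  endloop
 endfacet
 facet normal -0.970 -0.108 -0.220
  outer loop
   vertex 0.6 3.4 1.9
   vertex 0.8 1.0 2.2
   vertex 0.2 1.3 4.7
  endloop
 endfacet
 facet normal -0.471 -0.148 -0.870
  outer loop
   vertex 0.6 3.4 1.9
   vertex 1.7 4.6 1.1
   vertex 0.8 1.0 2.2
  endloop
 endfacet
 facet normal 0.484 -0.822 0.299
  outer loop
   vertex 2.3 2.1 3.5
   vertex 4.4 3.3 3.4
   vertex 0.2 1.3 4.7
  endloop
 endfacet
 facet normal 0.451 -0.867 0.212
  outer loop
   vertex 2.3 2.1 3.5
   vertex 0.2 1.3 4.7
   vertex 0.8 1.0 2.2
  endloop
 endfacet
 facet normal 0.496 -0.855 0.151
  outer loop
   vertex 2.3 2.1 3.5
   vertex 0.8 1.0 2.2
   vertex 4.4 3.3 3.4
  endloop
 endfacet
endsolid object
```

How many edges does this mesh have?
12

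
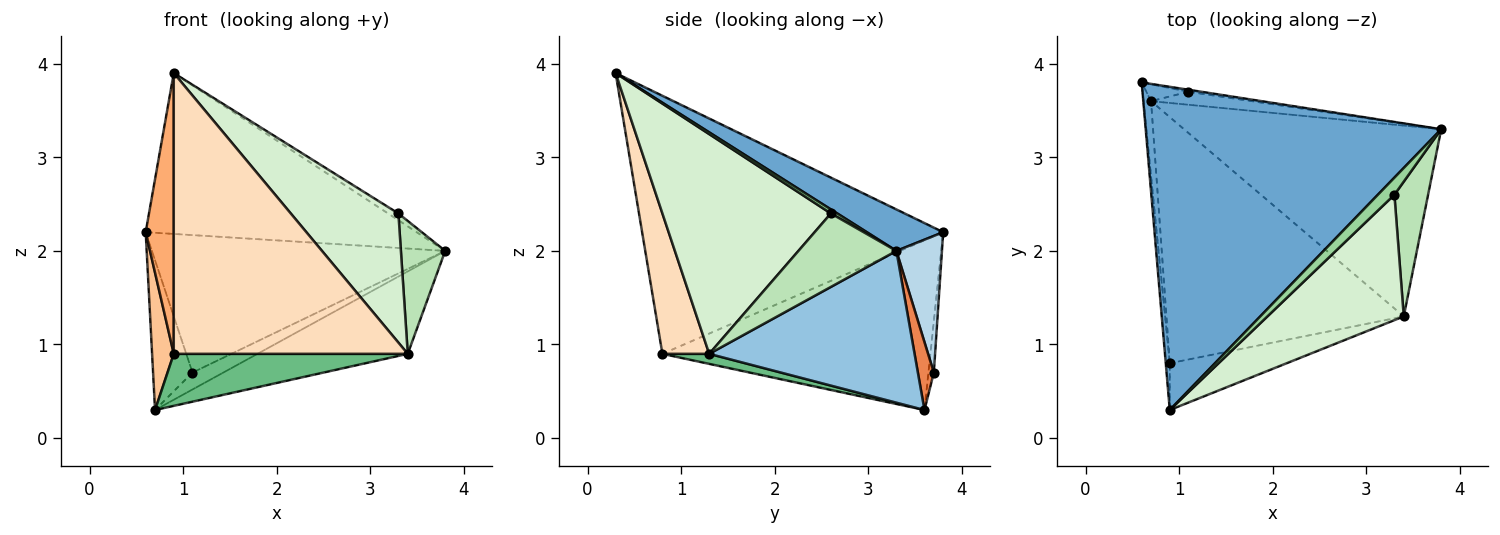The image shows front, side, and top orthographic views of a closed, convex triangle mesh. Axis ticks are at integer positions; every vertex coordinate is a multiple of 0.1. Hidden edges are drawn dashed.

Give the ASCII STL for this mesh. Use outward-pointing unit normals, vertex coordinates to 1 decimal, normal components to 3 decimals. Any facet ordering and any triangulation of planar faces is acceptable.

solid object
 facet normal 0.125 0.442 0.888
  outer loop
   vertex 0.9 0.3 3.9
   vertex 3.8 3.3 2.0
   vertex 0.6 3.8 2.2
  endloop
 endfacet
 facet normal 0.476 0.349 -0.807
  outer loop
   vertex 3.4 1.3 0.9
   vertex 0.7 3.6 0.3
   vertex 3.8 3.3 2.0
  endloop
 endfacet
 facet normal 0.153 0.988 -0.015
  outer loop
   vertex 1.1 3.7 0.7
   vertex 0.6 3.8 2.2
   vertex 3.8 3.3 2.0
  endloop
 endfacet
 facet normal -0.135 0.985 -0.111
  outer loop
   vertex 1.1 3.7 0.7
   vertex 0.7 3.6 0.3
   vertex 0.6 3.8 2.2
  endloop
 endfacet
 facet normal 0.380 0.734 -0.563
  outer loop
   vertex 1.1 3.7 0.7
   vertex 3.8 3.3 2.0
   vertex 0.7 3.6 0.3
  endloop
 endfacet
 facet normal -0.996 -0.093 -0.015
  outer loop
   vertex 0.9 0.8 0.9
   vertex 0.9 0.3 3.9
   vertex 0.6 3.8 2.2
  endloop
 endfacet
 facet normal -0.996 -0.081 -0.044
  outer loop
   vertex 0.9 0.8 0.9
   vertex 0.6 3.8 2.2
   vertex 0.7 3.6 0.3
  endloop
 endfacet
 facet normal 0.194 -0.968 -0.161
  outer loop
   vertex 0.9 0.8 0.9
   vertex 3.4 1.3 0.9
   vertex 0.9 0.3 3.9
  endloop
 endfacet
 facet normal 0.041 -0.207 -0.978
  outer loop
   vertex 0.9 0.8 0.9
   vertex 0.7 3.6 0.3
   vertex 3.4 1.3 0.9
  endloop
 endfacet
 facet normal 0.222 0.359 0.906
  outer loop
   vertex 3.3 2.6 2.4
   vertex 3.8 3.3 2.0
   vertex 0.9 0.3 3.9
  endloop
 endfacet
 facet normal 0.841 -0.380 0.386
  outer loop
   vertex 3.3 2.6 2.4
   vertex 3.4 1.3 0.9
   vertex 3.8 3.3 2.0
  endloop
 endfacet
 facet normal 0.747 -0.477 0.463
  outer loop
   vertex 3.3 2.6 2.4
   vertex 0.9 0.3 3.9
   vertex 3.4 1.3 0.9
  endloop
 endfacet
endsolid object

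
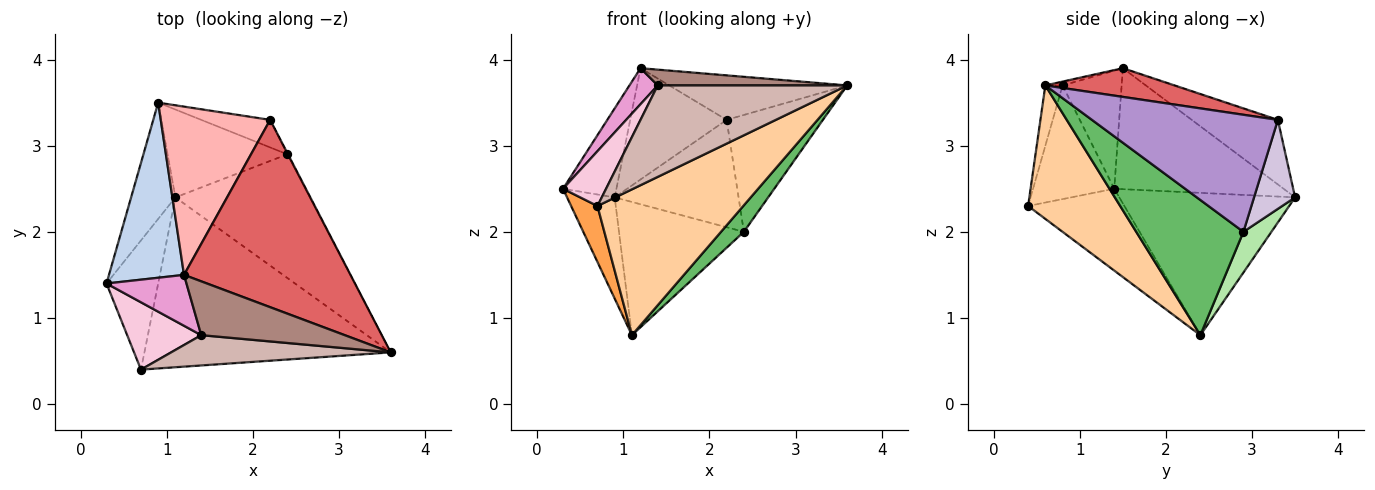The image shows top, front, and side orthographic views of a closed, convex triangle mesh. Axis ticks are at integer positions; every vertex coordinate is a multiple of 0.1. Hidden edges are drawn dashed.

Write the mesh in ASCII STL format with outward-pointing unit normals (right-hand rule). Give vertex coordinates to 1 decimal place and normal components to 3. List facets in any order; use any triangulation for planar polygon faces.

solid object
 facet normal -0.924 0.250 -0.288
  outer loop
   vertex 1.1 2.4 0.8
   vertex 0.3 1.4 2.5
   vertex 0.9 3.5 2.4
  endloop
 endfacet
 facet normal -0.821 0.259 0.509
  outer loop
   vertex 1.2 1.5 3.9
   vertex 0.9 3.5 2.4
   vertex 0.3 1.4 2.5
  endloop
 endfacet
 facet normal -0.824 -0.225 -0.520
  outer loop
   vertex 0.7 0.4 2.3
   vertex 0.3 1.4 2.5
   vertex 1.1 2.4 0.8
  endloop
 endfacet
 facet normal 0.380 -0.602 -0.702
  outer loop
   vertex 0.7 0.4 2.3
   vertex 1.1 2.4 0.8
   vertex 3.6 0.6 3.7
  endloop
 endfacet
 facet normal 0.701 -0.150 -0.697
  outer loop
   vertex 2.4 2.9 2.0
   vertex 3.6 0.6 3.7
   vertex 1.1 2.4 0.8
  endloop
 endfacet
 facet normal 0.184 0.821 -0.541
  outer loop
   vertex 2.4 2.9 2.0
   vertex 1.1 2.4 0.8
   vertex 0.9 3.5 2.4
  endloop
 endfacet
 facet normal 0.165 0.228 0.960
  outer loop
   vertex 2.2 3.3 3.3
   vertex 1.2 1.5 3.9
   vertex 3.6 0.6 3.7
  endloop
 endfacet
 facet normal -0.442 0.495 0.748
  outer loop
   vertex 2.2 3.3 3.3
   vertex 0.9 3.5 2.4
   vertex 1.2 1.5 3.9
  endloop
 endfacet
 facet normal 0.888 0.460 -0.005
  outer loop
   vertex 2.2 3.3 3.3
   vertex 3.6 0.6 3.7
   vertex 2.4 2.9 2.0
  endloop
 endfacet
 facet normal 0.306 0.922 -0.237
  outer loop
   vertex 2.2 3.3 3.3
   vertex 2.4 2.9 2.0
   vertex 0.9 3.5 2.4
  endloop
 endfacet
 facet normal -0.026 -0.281 0.959
  outer loop
   vertex 1.4 0.8 3.7
   vertex 3.6 0.6 3.7
   vertex 1.2 1.5 3.9
  endloop
 endfacet
 facet normal -0.086 -0.946 0.313
  outer loop
   vertex 1.4 0.8 3.7
   vertex 0.7 0.4 2.3
   vertex 3.6 0.6 3.7
  endloop
 endfacet
 facet normal -0.770 -0.369 0.521
  outer loop
   vertex 1.4 0.8 3.7
   vertex 1.2 1.5 3.9
   vertex 0.3 1.4 2.5
  endloop
 endfacet
 facet normal -0.766 -0.406 0.499
  outer loop
   vertex 1.4 0.8 3.7
   vertex 0.3 1.4 2.5
   vertex 0.7 0.4 2.3
  endloop
 endfacet
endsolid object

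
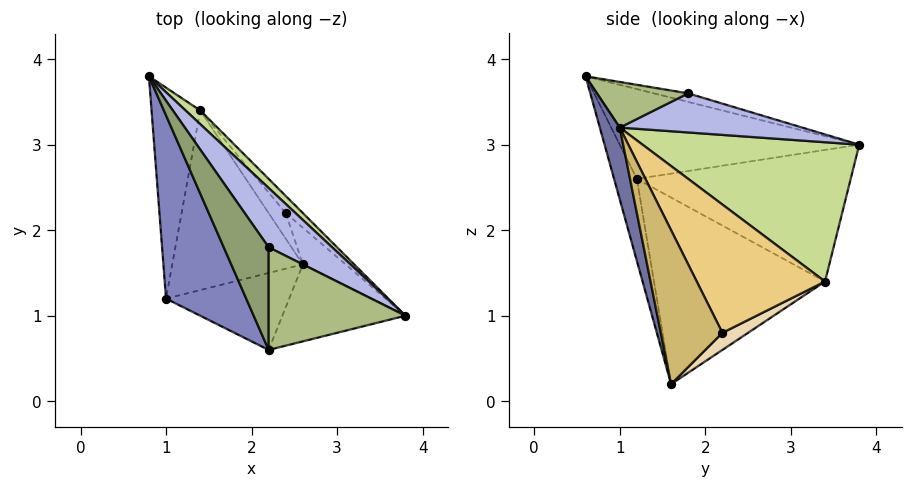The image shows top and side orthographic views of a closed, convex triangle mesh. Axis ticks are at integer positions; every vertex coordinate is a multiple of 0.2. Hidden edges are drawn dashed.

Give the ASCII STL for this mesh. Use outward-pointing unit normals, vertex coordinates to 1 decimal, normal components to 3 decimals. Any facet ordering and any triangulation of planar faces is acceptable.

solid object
 facet normal 0.146 -0.957 -0.250
  outer loop
   vertex 2.6 1.6 0.2
   vertex 3.8 1.0 3.2
   vertex 2.2 0.6 3.8
  endloop
 endfacet
 facet normal -0.737 -0.158 0.658
  outer loop
   vertex 1.0 1.2 2.6
   vertex 2.2 0.6 3.8
   vertex 0.8 3.8 3.0
  endloop
 endfacet
 facet normal -0.188 -0.941 -0.282
  outer loop
   vertex 1.0 1.2 2.6
   vertex 2.6 1.6 0.2
   vertex 2.2 0.6 3.8
  endloop
 endfacet
 facet normal 0.445 0.528 0.723
  outer loop
   vertex 2.2 1.8 3.6
   vertex 3.8 1.0 3.2
   vertex 0.8 3.8 3.0
  endloop
 endfacet
 facet normal -0.185 0.162 0.969
  outer loop
   vertex 2.2 1.8 3.6
   vertex 0.8 3.8 3.0
   vertex 2.2 0.6 3.8
  endloop
 endfacet
 facet normal 0.312 0.156 0.937
  outer loop
   vertex 2.2 1.8 3.6
   vertex 2.2 0.6 3.8
   vertex 3.8 1.0 3.2
  endloop
 endfacet
 facet normal 0.678 0.732 0.071
  outer loop
   vertex 1.4 3.4 1.4
   vertex 0.8 3.8 3.0
   vertex 3.8 1.0 3.2
  endloop
 endfacet
 facet normal -0.938 -0.019 -0.347
  outer loop
   vertex 1.4 3.4 1.4
   vertex 1.0 1.2 2.6
   vertex 0.8 3.8 3.0
  endloop
 endfacet
 facet normal -0.808 -0.162 -0.566
  outer loop
   vertex 1.4 3.4 1.4
   vertex 2.6 1.6 0.2
   vertex 1.0 1.2 2.6
  endloop
 endfacet
 facet normal 0.830 0.507 -0.231
  outer loop
   vertex 2.4 2.2 0.8
   vertex 3.8 1.0 3.2
   vertex 2.6 1.6 0.2
  endloop
 endfacet
 facet normal 0.740 0.666 -0.099
  outer loop
   vertex 2.4 2.2 0.8
   vertex 1.4 3.4 1.4
   vertex 3.8 1.0 3.2
  endloop
 endfacet
 facet normal 0.514 0.686 -0.514
  outer loop
   vertex 2.4 2.2 0.8
   vertex 2.6 1.6 0.2
   vertex 1.4 3.4 1.4
  endloop
 endfacet
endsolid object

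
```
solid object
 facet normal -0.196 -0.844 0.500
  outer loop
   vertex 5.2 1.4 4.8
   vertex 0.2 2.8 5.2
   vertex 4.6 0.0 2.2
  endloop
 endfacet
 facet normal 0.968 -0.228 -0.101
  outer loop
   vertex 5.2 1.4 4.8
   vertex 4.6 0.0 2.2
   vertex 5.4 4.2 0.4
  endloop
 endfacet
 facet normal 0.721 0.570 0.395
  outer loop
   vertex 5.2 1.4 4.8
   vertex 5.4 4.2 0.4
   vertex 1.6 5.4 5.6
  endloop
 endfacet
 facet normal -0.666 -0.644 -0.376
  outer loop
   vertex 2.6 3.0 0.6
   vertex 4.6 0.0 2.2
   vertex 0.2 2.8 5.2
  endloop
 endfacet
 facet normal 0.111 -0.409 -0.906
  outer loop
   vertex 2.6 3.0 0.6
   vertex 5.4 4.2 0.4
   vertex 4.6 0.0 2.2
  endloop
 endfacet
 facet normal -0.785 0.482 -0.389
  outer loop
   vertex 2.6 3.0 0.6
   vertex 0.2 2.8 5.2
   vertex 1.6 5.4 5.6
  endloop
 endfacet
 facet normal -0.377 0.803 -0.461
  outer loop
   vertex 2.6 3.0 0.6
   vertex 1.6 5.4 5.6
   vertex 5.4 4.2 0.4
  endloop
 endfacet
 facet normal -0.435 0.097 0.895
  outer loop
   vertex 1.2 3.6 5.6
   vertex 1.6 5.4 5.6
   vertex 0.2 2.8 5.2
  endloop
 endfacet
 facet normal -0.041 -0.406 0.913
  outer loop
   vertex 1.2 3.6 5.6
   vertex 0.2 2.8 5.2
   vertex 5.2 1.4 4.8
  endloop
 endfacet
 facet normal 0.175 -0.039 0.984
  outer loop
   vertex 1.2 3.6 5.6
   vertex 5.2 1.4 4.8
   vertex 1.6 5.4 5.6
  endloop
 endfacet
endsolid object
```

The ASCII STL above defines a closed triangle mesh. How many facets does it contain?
10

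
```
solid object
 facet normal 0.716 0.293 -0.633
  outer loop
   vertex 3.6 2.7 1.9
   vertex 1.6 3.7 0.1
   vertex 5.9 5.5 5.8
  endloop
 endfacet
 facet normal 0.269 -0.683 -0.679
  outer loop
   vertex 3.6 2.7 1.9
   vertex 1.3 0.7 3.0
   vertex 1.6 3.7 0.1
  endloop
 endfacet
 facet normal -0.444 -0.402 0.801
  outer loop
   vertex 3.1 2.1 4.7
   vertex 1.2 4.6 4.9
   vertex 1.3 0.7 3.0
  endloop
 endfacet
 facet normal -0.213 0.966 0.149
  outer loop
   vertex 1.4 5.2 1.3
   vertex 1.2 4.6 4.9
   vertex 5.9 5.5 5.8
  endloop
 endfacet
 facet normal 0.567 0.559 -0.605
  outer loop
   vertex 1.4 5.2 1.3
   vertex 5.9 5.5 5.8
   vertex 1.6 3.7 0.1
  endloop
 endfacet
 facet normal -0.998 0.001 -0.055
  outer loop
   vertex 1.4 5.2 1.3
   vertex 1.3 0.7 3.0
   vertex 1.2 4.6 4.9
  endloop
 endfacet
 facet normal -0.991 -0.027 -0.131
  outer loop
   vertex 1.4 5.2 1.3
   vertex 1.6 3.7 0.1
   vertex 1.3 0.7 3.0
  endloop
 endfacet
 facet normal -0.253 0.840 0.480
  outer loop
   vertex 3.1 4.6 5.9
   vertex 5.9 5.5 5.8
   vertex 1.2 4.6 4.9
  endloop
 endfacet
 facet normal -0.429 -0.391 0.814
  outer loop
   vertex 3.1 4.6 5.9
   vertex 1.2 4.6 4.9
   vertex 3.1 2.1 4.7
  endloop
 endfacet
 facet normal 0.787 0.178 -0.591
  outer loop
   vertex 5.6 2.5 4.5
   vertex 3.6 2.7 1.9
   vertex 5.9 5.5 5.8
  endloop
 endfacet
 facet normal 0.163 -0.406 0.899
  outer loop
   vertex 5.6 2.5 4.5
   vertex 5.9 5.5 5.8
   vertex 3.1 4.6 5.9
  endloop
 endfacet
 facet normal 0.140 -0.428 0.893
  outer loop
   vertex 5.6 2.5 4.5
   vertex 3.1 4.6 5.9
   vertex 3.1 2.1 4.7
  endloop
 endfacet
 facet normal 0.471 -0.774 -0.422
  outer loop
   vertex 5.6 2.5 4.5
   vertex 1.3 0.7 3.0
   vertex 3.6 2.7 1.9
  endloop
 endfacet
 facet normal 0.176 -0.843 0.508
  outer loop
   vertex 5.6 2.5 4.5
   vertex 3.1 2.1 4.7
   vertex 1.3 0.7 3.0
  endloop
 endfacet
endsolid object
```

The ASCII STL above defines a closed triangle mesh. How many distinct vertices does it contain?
9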